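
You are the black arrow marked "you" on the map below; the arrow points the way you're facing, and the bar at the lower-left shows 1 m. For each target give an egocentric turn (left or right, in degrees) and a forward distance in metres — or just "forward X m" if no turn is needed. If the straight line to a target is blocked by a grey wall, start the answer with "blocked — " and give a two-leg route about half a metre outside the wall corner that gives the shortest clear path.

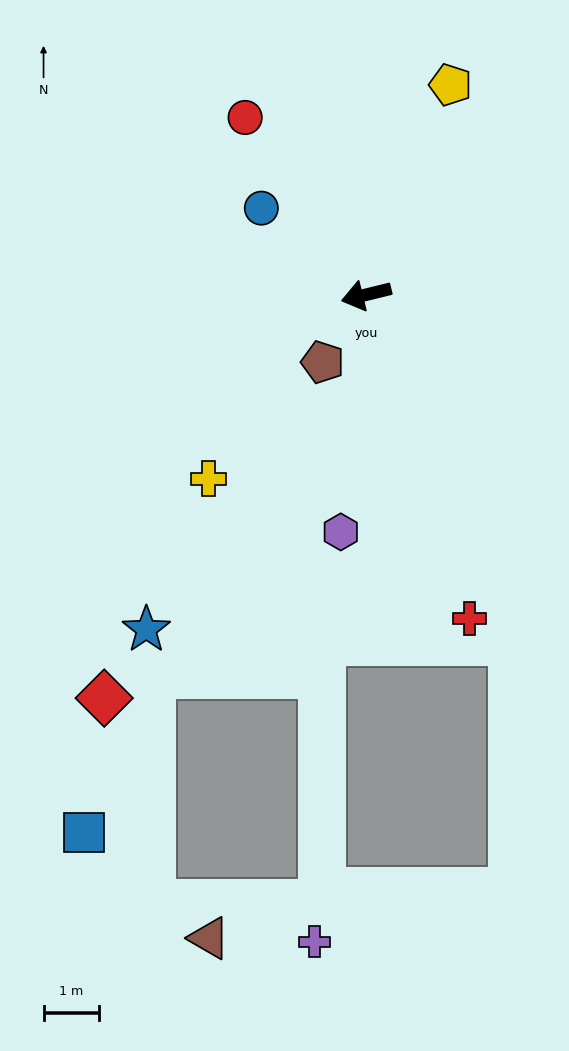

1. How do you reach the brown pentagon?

turn left 43°, forward 1.4 m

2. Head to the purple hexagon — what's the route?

turn left 70°, forward 4.3 m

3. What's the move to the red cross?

turn left 94°, forward 6.1 m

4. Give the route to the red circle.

turn right 69°, forward 3.8 m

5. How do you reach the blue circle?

turn right 53°, forward 2.4 m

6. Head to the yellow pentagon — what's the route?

turn right 126°, forward 4.1 m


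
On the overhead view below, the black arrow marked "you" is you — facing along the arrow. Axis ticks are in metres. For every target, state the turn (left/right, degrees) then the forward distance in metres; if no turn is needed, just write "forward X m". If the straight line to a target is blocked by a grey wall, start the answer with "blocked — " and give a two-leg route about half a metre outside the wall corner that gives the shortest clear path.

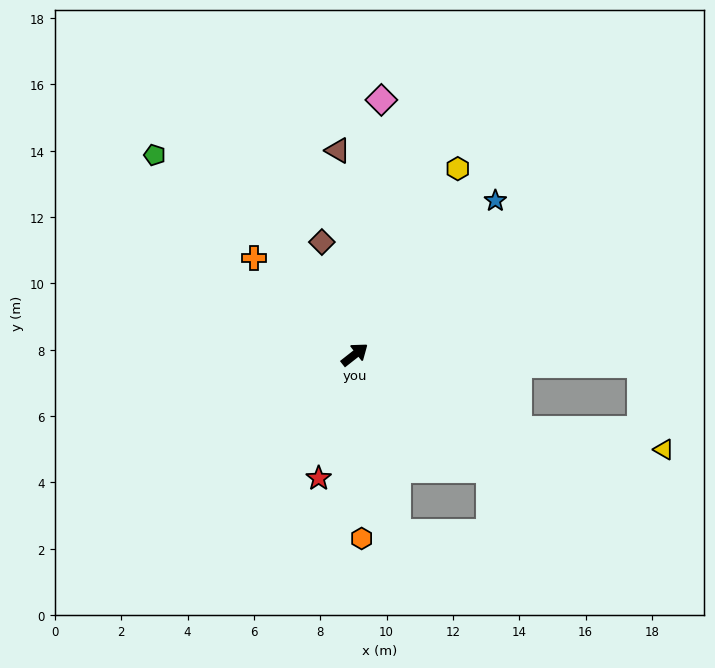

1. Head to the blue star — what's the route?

turn left 9°, forward 6.3 m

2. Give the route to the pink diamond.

turn left 46°, forward 7.7 m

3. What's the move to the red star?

turn right 144°, forward 3.9 m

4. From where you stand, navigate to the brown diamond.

turn left 68°, forward 3.5 m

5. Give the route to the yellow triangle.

blocked — turn right 63°, forward 5.4 m, then turn left 17°, forward 4.4 m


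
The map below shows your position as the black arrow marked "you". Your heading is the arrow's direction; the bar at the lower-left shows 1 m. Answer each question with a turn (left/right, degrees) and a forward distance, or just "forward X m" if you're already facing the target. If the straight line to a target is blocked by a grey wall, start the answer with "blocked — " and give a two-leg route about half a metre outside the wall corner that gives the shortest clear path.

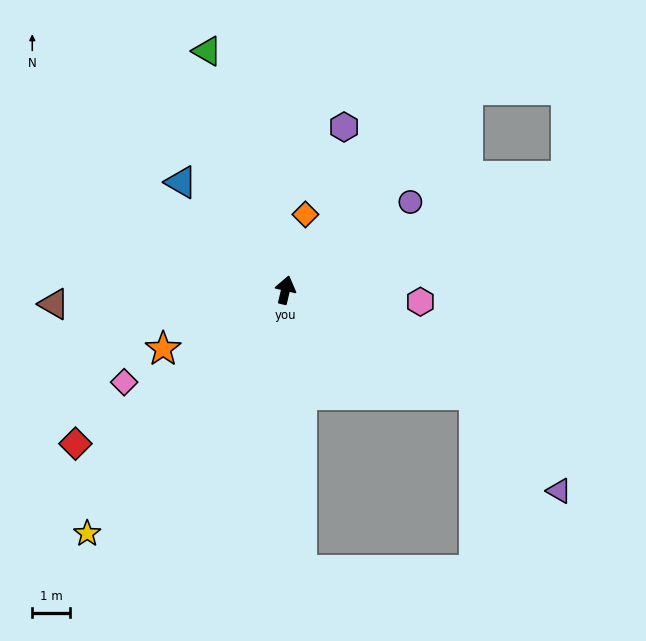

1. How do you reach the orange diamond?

forward 2.0 m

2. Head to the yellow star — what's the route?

turn left 154°, forward 8.2 m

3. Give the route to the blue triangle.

turn left 57°, forward 3.9 m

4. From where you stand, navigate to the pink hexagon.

turn right 82°, forward 3.6 m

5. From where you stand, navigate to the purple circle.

turn right 42°, forward 4.0 m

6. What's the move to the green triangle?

turn left 31°, forward 6.6 m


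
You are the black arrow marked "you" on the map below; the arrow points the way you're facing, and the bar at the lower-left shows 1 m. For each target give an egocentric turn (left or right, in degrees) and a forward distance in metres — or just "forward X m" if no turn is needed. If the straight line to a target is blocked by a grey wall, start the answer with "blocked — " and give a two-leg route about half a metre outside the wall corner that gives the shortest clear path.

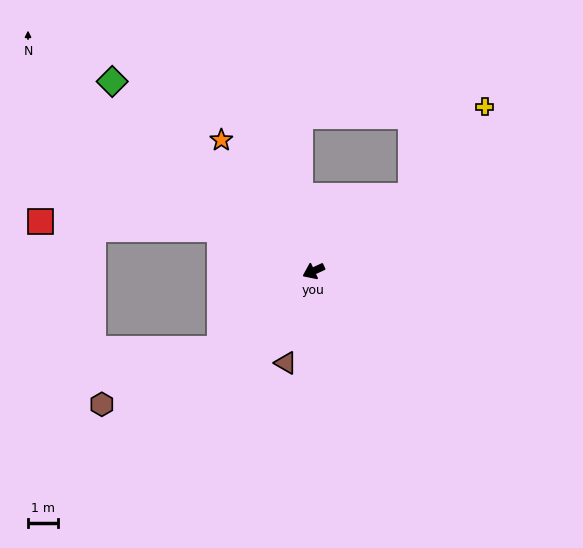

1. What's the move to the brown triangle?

turn left 48°, forward 3.2 m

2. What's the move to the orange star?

turn right 80°, forward 5.3 m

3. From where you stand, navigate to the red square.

blocked — turn right 48°, forward 3.4 m, then turn left 21°, forward 6.0 m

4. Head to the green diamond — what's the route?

turn right 68°, forward 9.2 m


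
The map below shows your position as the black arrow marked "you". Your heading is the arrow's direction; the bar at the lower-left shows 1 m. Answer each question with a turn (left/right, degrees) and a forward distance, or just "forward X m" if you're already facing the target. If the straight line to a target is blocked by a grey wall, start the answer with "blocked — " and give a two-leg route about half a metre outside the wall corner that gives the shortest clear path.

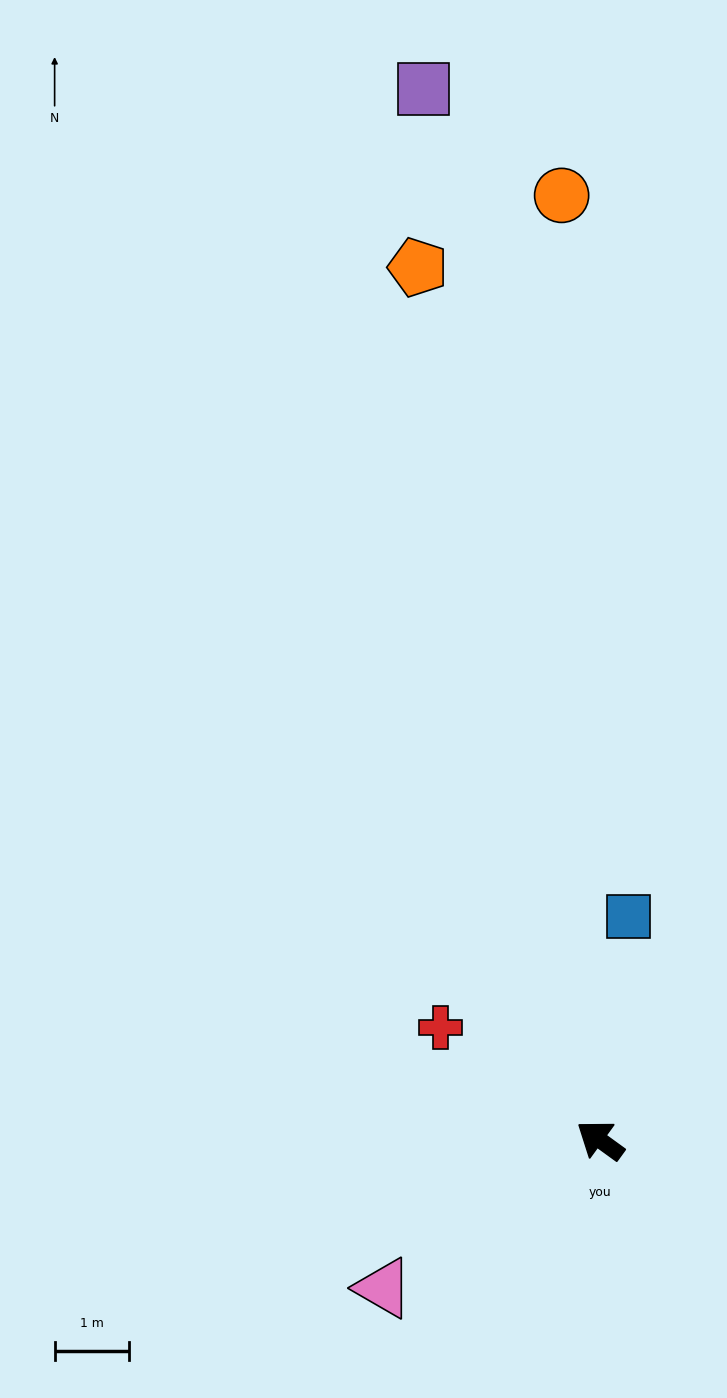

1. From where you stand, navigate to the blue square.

turn right 61°, forward 3.0 m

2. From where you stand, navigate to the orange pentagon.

turn right 42°, forward 12.0 m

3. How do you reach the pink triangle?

turn left 70°, forward 3.5 m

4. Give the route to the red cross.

forward 2.6 m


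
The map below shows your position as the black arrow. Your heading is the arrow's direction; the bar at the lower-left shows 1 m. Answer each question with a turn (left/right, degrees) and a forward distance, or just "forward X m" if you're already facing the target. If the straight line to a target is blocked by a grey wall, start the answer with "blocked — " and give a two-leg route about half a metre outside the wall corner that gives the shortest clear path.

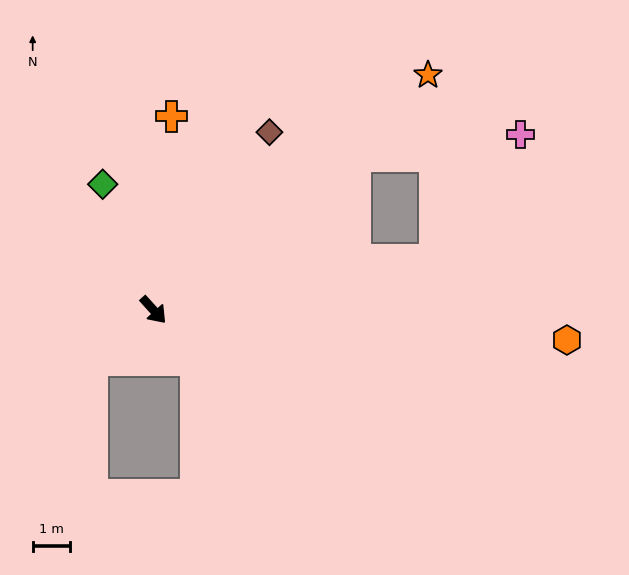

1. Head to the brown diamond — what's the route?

turn left 105°, forward 5.7 m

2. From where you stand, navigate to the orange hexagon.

turn left 44°, forward 11.1 m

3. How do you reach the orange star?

turn left 88°, forward 9.7 m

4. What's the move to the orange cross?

turn left 132°, forward 5.2 m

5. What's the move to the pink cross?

blocked — turn left 85°, forward 6.8 m, then turn right 30°, forward 4.5 m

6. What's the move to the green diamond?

turn left 160°, forward 3.6 m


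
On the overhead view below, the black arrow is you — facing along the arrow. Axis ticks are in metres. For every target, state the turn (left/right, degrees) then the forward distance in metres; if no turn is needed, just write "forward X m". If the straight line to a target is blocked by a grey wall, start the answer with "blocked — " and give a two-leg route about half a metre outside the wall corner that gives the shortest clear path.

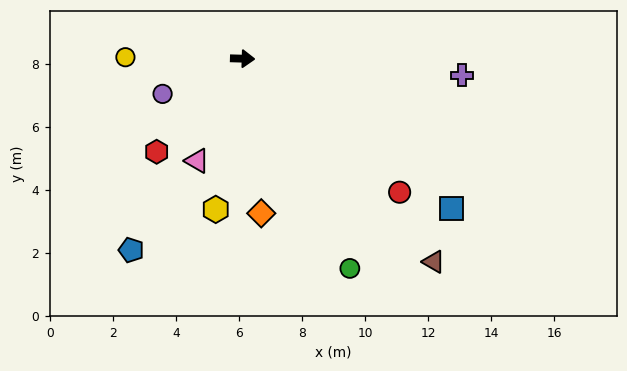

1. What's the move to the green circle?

turn right 61°, forward 7.5 m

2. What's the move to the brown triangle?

turn right 45°, forward 8.8 m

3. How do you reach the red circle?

turn right 39°, forward 6.5 m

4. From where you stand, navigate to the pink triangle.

turn right 112°, forward 3.5 m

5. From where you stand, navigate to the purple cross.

turn right 3°, forward 7.0 m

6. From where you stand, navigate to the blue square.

turn right 34°, forward 8.2 m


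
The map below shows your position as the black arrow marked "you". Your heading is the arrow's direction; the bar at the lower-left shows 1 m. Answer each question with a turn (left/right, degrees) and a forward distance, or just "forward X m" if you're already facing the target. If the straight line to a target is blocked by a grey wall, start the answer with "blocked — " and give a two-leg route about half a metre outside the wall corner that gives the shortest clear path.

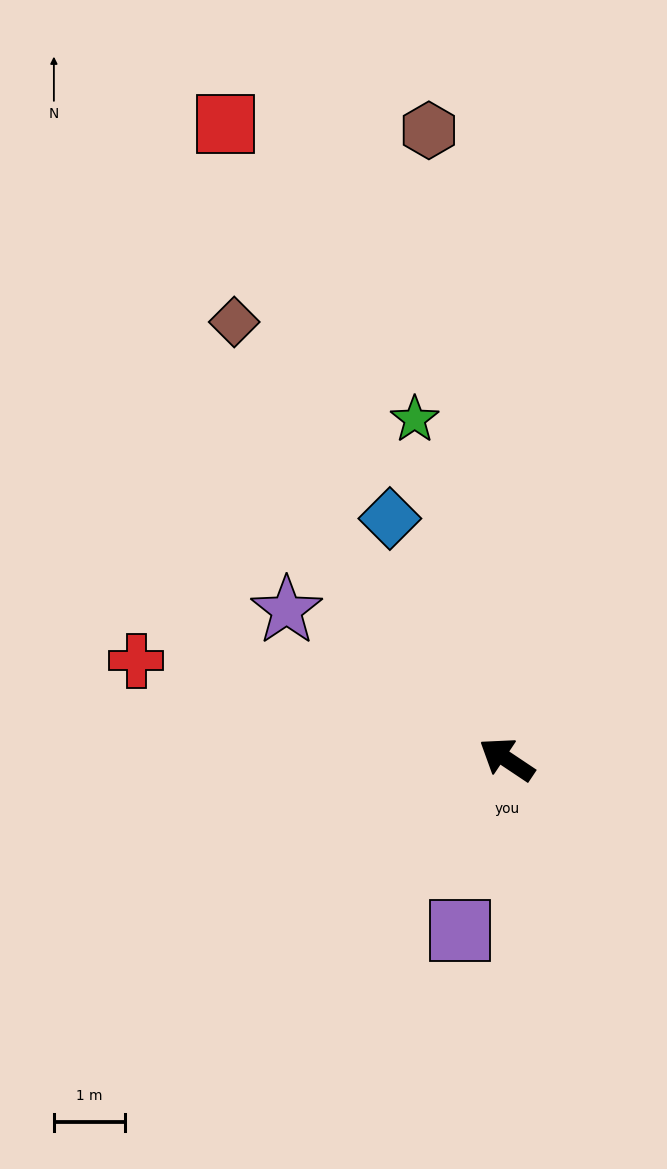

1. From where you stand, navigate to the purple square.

turn left 108°, forward 2.5 m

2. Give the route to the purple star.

forward 3.7 m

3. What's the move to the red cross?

turn left 19°, forward 5.4 m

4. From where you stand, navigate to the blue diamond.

turn right 30°, forward 3.7 m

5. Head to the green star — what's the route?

turn right 41°, forward 4.9 m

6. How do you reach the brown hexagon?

turn right 49°, forward 8.8 m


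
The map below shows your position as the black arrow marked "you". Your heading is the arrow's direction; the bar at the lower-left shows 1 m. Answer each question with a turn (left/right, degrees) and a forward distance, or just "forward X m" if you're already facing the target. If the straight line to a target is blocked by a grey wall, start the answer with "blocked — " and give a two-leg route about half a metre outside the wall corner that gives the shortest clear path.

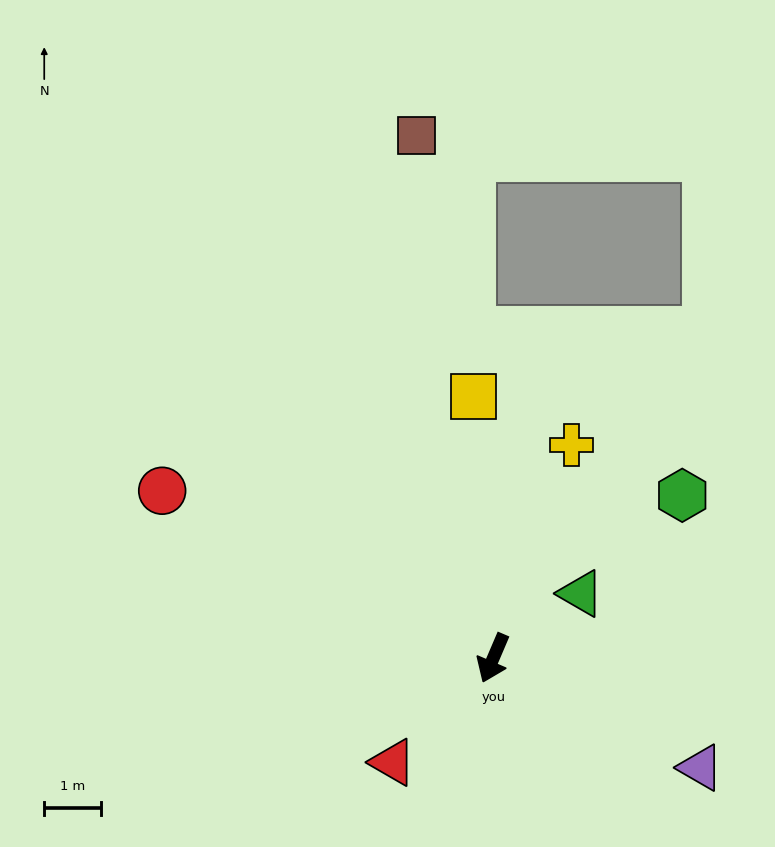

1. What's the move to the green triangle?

turn left 150°, forward 1.9 m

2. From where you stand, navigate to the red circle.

turn right 94°, forward 6.6 m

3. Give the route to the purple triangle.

turn left 85°, forward 4.2 m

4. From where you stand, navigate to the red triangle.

turn right 21°, forward 2.6 m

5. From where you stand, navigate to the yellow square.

turn right 153°, forward 4.7 m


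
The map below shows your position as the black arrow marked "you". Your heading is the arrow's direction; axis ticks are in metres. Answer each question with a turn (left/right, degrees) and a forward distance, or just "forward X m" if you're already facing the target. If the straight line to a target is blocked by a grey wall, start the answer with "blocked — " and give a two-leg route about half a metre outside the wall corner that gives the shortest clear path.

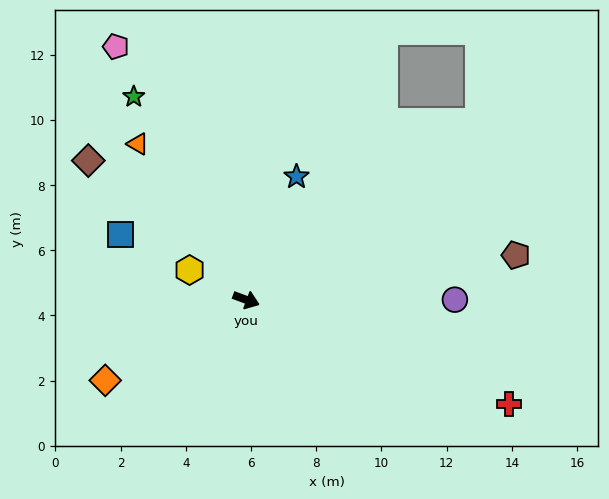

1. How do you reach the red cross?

forward 8.7 m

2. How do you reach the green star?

turn left 139°, forward 7.1 m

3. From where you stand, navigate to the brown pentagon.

turn left 30°, forward 8.4 m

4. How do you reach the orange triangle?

turn left 145°, forward 5.8 m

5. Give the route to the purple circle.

turn left 20°, forward 6.4 m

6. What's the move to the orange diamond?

turn right 130°, forward 5.0 m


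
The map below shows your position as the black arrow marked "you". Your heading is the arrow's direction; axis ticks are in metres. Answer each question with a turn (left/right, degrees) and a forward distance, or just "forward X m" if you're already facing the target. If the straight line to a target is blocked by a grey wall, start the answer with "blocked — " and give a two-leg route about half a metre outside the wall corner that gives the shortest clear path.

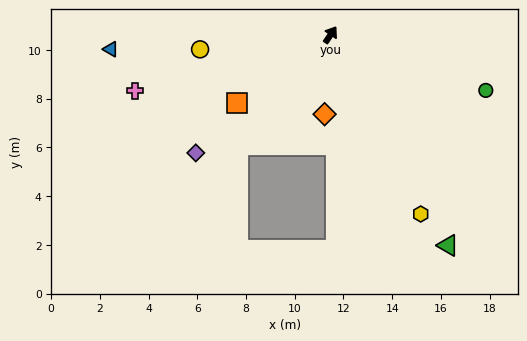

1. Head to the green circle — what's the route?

turn right 76°, forward 6.8 m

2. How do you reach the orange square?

turn left 160°, forward 4.8 m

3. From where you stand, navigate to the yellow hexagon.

turn right 119°, forward 8.2 m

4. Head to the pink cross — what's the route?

turn left 140°, forward 8.3 m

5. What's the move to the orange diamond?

turn right 150°, forward 3.3 m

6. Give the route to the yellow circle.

turn left 130°, forward 5.4 m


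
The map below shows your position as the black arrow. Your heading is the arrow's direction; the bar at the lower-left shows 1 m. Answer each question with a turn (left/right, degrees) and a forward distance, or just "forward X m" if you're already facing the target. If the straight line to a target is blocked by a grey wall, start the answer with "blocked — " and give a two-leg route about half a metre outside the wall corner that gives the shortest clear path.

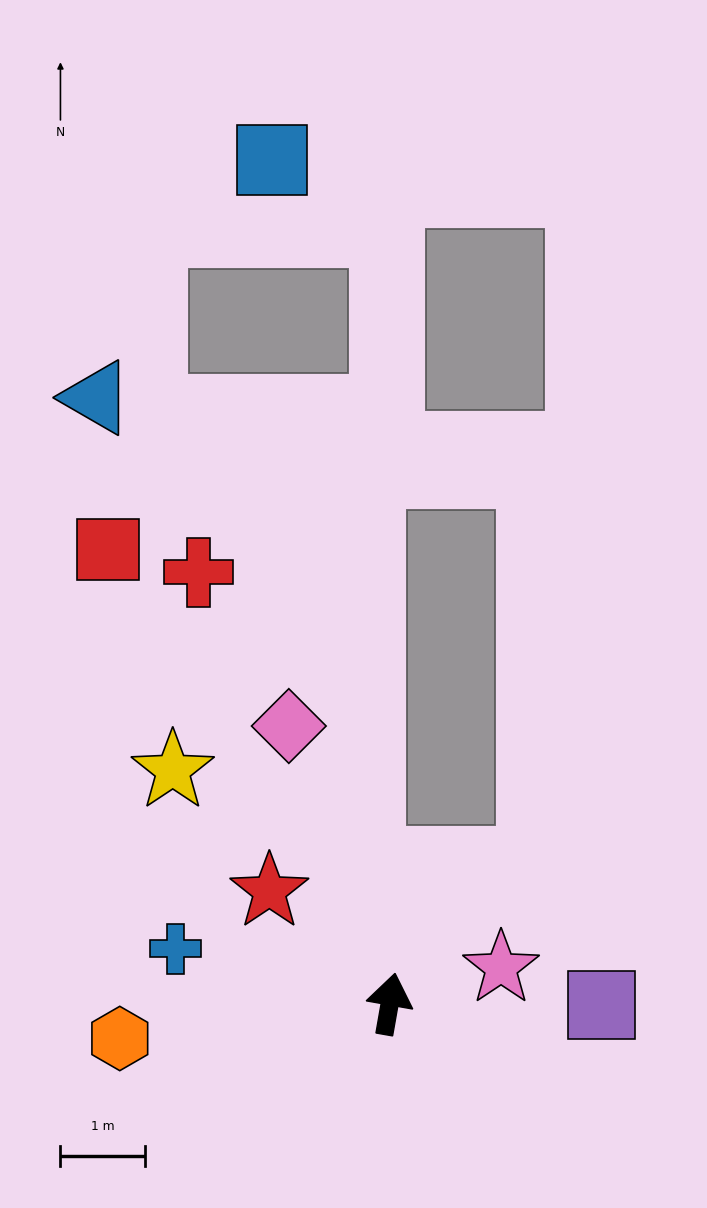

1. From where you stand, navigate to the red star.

turn left 57°, forward 2.0 m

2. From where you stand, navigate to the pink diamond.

turn left 30°, forward 3.5 m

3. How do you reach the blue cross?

turn left 86°, forward 2.6 m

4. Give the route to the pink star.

turn right 62°, forward 1.4 m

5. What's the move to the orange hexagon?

turn left 107°, forward 3.2 m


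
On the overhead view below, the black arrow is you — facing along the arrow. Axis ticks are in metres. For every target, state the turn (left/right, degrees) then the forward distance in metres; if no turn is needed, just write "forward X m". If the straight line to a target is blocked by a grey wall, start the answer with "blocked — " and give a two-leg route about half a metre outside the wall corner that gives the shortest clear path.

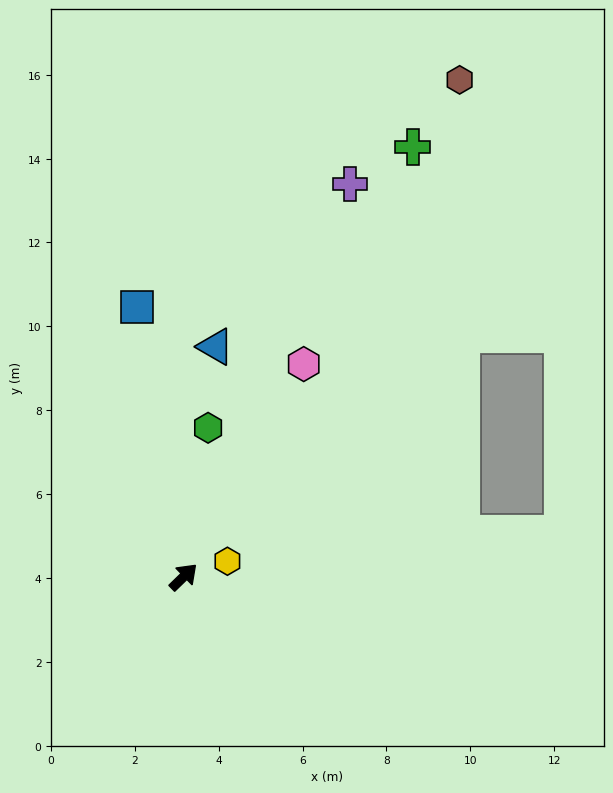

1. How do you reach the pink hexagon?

turn left 16°, forward 5.8 m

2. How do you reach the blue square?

turn left 56°, forward 6.5 m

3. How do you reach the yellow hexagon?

turn right 25°, forward 1.1 m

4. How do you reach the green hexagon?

turn left 37°, forward 3.6 m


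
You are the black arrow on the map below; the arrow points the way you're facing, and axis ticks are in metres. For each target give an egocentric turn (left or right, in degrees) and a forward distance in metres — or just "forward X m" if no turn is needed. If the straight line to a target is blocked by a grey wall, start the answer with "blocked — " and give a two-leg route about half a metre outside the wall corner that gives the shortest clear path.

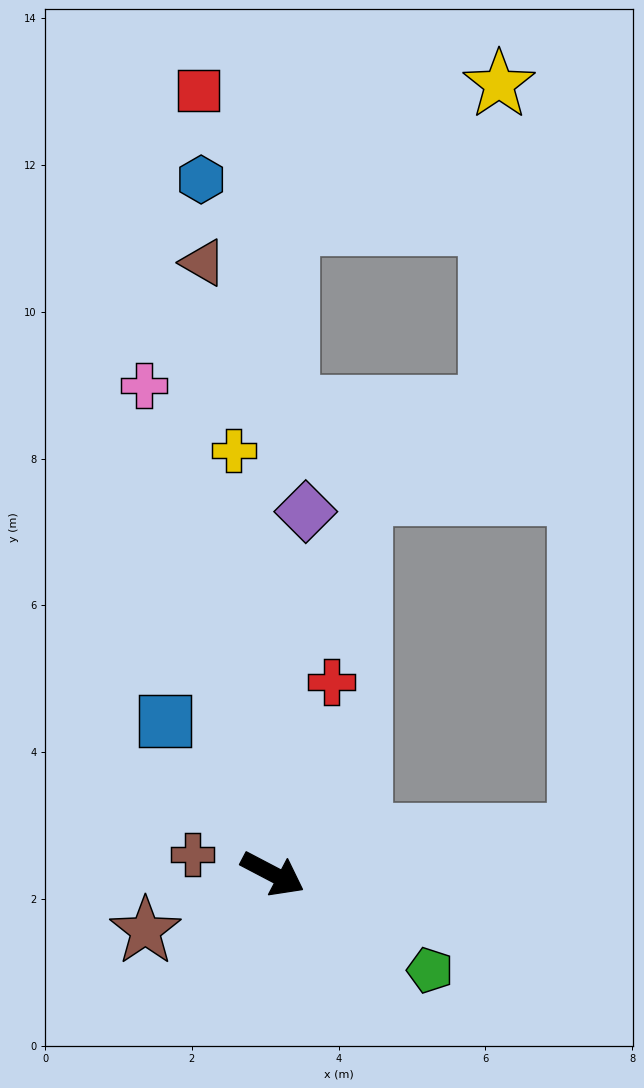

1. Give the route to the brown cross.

turn right 166°, forward 1.1 m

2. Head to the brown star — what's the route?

turn right 128°, forward 1.9 m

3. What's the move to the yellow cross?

turn left 123°, forward 5.8 m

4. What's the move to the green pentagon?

turn right 4°, forward 2.5 m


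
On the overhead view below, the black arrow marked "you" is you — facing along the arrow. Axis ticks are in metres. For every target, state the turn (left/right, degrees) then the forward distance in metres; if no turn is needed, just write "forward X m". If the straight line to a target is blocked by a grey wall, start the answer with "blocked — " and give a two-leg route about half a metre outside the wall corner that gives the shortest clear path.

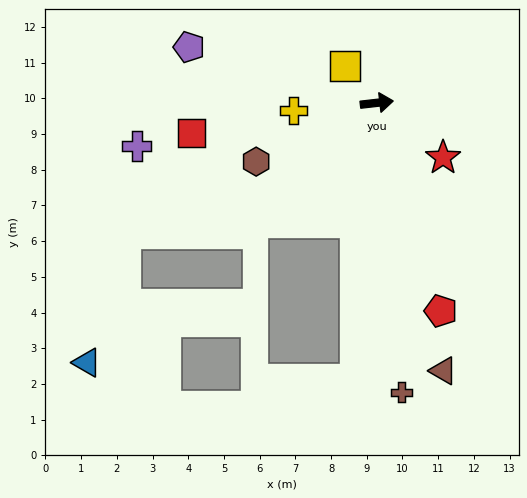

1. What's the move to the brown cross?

turn right 92°, forward 8.1 m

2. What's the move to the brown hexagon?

turn right 161°, forward 3.8 m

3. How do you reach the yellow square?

turn left 124°, forward 1.4 m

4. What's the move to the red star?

turn right 46°, forward 2.4 m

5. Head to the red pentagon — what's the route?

turn right 79°, forward 6.1 m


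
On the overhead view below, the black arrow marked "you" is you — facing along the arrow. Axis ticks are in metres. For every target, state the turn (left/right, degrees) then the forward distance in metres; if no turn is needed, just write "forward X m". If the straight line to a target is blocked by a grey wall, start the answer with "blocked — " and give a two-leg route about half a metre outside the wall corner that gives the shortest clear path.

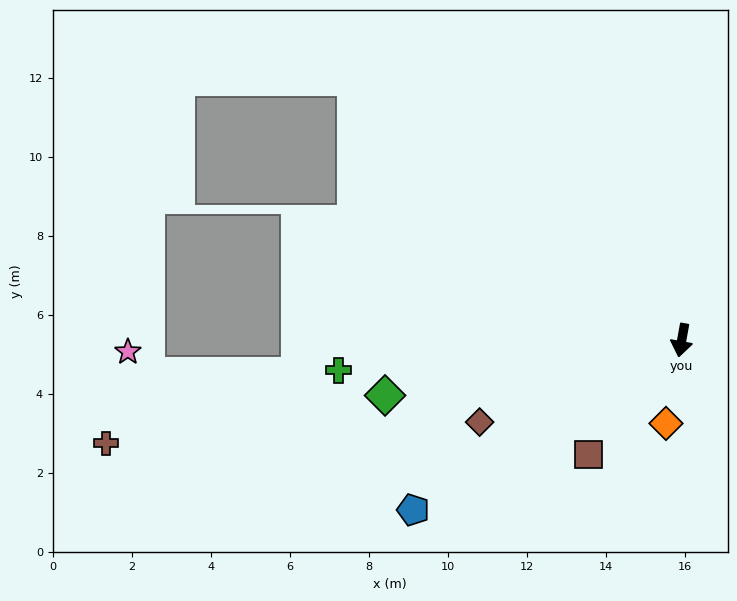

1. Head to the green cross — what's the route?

turn right 75°, forward 8.7 m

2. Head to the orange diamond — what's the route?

forward 2.1 m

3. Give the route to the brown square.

turn right 29°, forward 3.7 m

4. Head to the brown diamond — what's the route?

turn right 58°, forward 5.5 m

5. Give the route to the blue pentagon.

turn right 47°, forward 8.0 m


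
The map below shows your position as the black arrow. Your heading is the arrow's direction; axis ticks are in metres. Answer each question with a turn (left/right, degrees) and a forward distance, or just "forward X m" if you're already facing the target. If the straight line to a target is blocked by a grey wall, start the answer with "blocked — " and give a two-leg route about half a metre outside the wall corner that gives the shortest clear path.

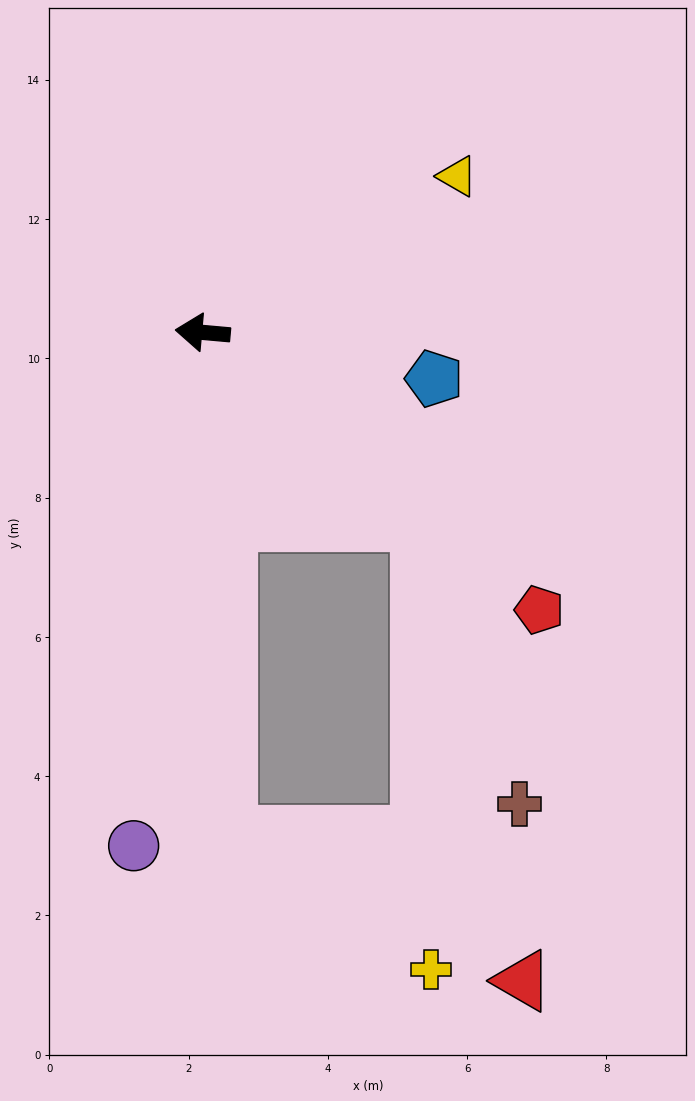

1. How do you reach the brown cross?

blocked — turn left 144°, forward 4.1 m, then turn right 30°, forward 4.3 m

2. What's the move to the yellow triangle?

turn right 143°, forward 4.3 m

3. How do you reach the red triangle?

blocked — turn left 144°, forward 4.1 m, then turn right 36°, forward 6.8 m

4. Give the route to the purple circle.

turn left 87°, forward 7.4 m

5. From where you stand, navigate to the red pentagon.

turn left 146°, forward 6.3 m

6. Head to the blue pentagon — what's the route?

turn left 174°, forward 3.4 m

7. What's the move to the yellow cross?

blocked — turn left 144°, forward 4.1 m, then turn right 48°, forward 6.4 m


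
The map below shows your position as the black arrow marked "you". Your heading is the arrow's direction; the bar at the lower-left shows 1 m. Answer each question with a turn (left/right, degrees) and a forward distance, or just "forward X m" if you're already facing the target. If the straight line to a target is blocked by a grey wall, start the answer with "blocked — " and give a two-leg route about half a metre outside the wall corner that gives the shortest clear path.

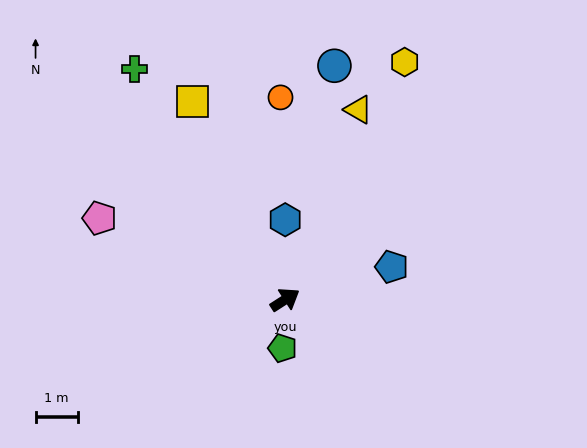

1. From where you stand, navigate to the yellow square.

turn left 82°, forward 5.2 m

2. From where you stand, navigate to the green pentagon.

turn right 126°, forward 1.1 m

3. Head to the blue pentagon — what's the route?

turn right 16°, forward 2.6 m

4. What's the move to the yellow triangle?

turn left 36°, forward 4.8 m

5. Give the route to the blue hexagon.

turn left 57°, forward 1.9 m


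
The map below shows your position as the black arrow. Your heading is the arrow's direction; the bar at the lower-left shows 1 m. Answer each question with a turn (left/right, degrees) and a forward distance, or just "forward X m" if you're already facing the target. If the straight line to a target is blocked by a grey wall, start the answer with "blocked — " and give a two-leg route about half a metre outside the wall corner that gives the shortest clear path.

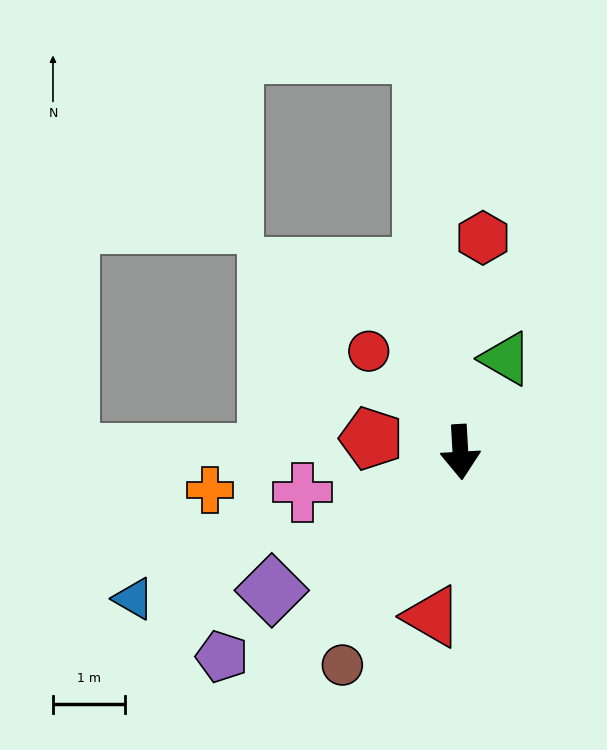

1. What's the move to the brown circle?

turn right 32°, forward 3.4 m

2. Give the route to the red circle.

turn right 141°, forward 1.9 m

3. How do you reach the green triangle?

turn left 151°, forward 1.5 m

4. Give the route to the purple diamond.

turn right 57°, forward 3.3 m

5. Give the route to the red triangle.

turn right 13°, forward 2.3 m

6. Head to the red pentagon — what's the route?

turn right 102°, forward 1.3 m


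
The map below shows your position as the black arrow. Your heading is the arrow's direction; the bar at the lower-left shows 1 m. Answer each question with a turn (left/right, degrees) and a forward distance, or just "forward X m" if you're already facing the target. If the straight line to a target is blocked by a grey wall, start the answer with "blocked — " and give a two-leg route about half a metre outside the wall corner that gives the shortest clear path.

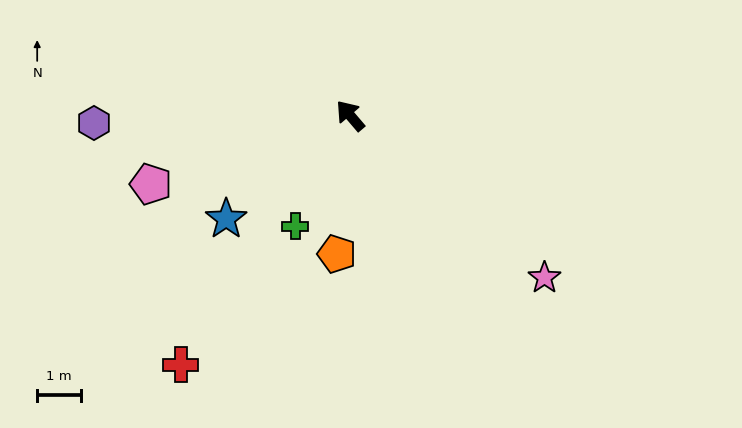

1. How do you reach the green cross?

turn left 113°, forward 2.8 m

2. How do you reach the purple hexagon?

turn left 51°, forward 5.8 m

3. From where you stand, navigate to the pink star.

turn right 170°, forward 5.7 m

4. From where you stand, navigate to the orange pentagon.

turn left 134°, forward 3.1 m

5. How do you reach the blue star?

turn left 89°, forward 3.6 m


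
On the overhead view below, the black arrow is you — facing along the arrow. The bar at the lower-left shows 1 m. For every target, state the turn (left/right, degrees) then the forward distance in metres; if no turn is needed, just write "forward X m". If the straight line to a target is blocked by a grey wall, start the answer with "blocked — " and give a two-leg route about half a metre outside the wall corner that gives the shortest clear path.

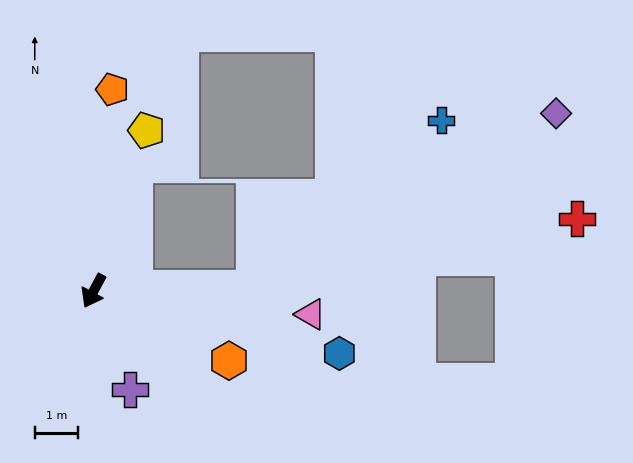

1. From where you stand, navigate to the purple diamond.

blocked — turn left 119°, forward 3.7 m, then turn left 29°, forward 8.1 m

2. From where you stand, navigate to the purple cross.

turn left 49°, forward 2.4 m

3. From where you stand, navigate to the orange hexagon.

turn left 91°, forward 3.5 m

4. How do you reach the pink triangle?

turn left 112°, forward 5.1 m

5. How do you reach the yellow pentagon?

turn right 170°, forward 3.9 m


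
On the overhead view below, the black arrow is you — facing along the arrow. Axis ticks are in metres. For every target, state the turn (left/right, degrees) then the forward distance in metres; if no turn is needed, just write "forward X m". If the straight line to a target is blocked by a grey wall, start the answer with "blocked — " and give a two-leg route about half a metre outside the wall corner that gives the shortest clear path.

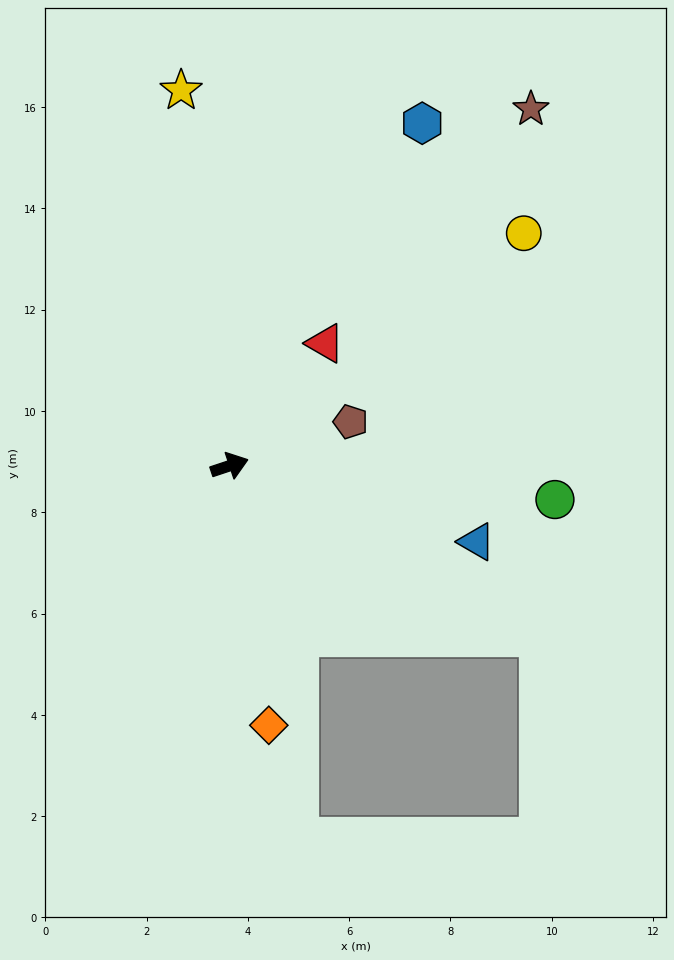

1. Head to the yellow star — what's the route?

turn left 79°, forward 7.5 m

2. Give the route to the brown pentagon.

forward 2.5 m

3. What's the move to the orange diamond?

turn right 100°, forward 5.2 m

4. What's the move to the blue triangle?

turn right 35°, forward 5.1 m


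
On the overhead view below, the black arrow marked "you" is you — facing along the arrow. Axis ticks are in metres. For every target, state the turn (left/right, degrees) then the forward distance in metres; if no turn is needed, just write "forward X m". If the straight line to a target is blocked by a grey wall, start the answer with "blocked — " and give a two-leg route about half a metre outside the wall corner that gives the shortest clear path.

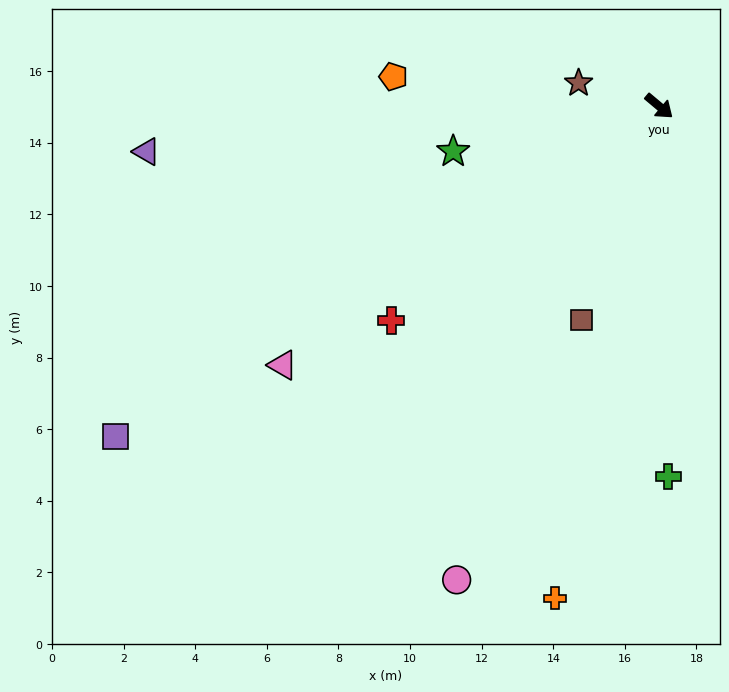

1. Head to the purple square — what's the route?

turn right 109°, forward 17.8 m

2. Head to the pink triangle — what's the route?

turn right 106°, forward 12.8 m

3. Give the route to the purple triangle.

turn right 135°, forward 14.4 m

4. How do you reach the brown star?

turn right 156°, forward 2.3 m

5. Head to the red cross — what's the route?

turn right 101°, forward 9.6 m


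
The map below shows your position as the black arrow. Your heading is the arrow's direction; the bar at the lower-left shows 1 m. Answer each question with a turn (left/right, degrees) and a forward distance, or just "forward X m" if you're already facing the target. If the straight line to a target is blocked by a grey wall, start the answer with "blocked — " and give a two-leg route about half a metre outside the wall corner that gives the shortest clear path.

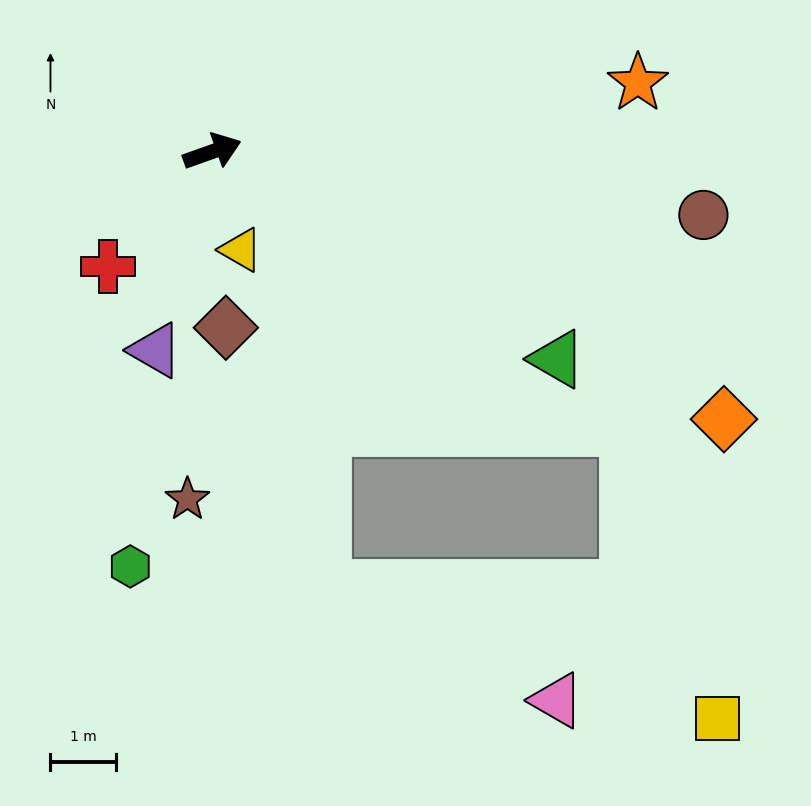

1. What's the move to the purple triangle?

turn right 126°, forward 3.2 m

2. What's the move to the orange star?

turn right 10°, forward 6.6 m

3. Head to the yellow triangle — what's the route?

turn right 93°, forward 1.6 m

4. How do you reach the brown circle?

turn right 27°, forward 7.6 m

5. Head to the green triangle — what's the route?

turn right 51°, forward 6.1 m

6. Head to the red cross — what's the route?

turn right 152°, forward 2.4 m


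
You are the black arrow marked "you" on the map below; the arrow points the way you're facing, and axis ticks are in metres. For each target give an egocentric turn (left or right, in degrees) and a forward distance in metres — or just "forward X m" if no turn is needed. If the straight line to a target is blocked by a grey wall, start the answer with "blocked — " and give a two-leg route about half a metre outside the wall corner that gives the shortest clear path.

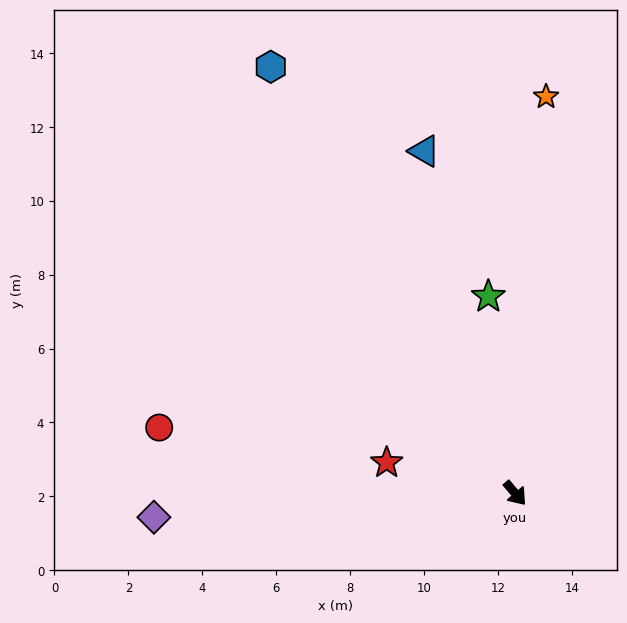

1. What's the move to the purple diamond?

turn right 127°, forward 9.8 m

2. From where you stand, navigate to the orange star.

turn left 135°, forward 10.8 m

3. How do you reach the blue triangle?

turn left 154°, forward 9.6 m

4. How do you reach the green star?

turn left 147°, forward 5.4 m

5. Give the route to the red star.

turn right 144°, forward 3.6 m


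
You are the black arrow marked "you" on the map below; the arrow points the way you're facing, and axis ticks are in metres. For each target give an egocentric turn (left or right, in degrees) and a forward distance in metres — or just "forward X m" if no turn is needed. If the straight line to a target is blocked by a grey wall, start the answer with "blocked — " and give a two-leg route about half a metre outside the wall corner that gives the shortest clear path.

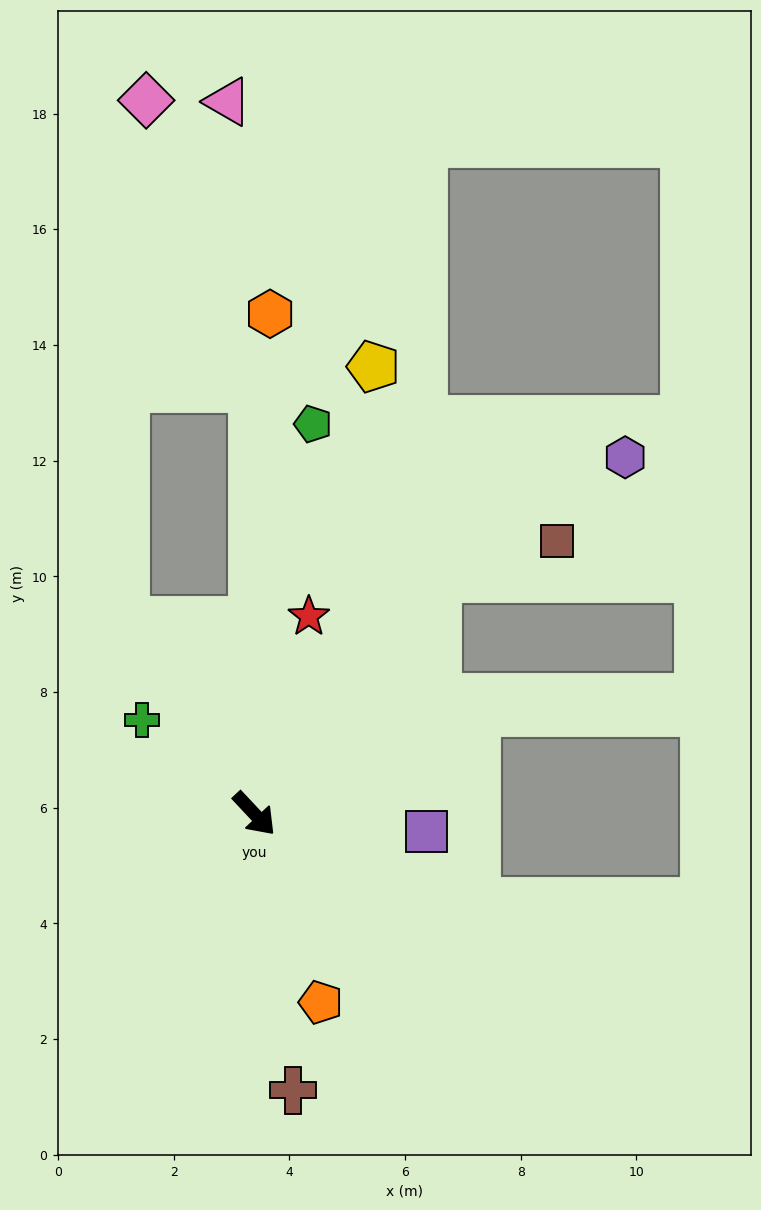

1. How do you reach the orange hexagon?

turn left 135°, forward 8.6 m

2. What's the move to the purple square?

turn left 41°, forward 3.0 m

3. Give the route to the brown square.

blocked — turn left 99°, forward 5.2 m, then turn right 35°, forward 2.2 m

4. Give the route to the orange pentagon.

turn right 24°, forward 3.5 m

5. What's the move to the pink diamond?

blocked — turn left 137°, forward 7.4 m, then turn left 20°, forward 5.3 m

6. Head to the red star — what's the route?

turn left 121°, forward 3.5 m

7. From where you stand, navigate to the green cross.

turn right 173°, forward 2.5 m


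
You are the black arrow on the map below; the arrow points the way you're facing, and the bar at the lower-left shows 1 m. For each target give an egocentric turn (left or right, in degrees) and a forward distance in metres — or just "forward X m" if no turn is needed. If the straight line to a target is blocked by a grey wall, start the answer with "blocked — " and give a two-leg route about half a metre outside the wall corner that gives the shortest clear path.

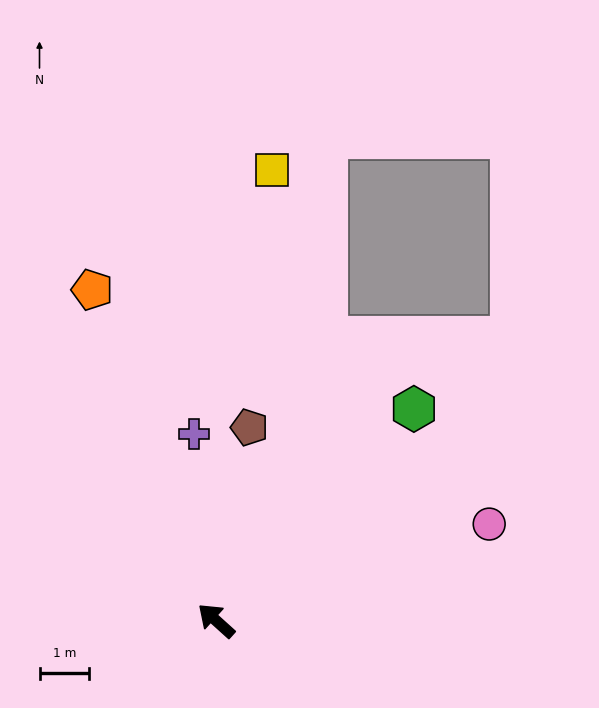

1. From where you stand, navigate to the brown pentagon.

turn right 58°, forward 3.9 m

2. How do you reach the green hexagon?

turn right 91°, forward 5.8 m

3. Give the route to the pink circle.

turn right 118°, forward 5.8 m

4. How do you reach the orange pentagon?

turn right 27°, forward 7.1 m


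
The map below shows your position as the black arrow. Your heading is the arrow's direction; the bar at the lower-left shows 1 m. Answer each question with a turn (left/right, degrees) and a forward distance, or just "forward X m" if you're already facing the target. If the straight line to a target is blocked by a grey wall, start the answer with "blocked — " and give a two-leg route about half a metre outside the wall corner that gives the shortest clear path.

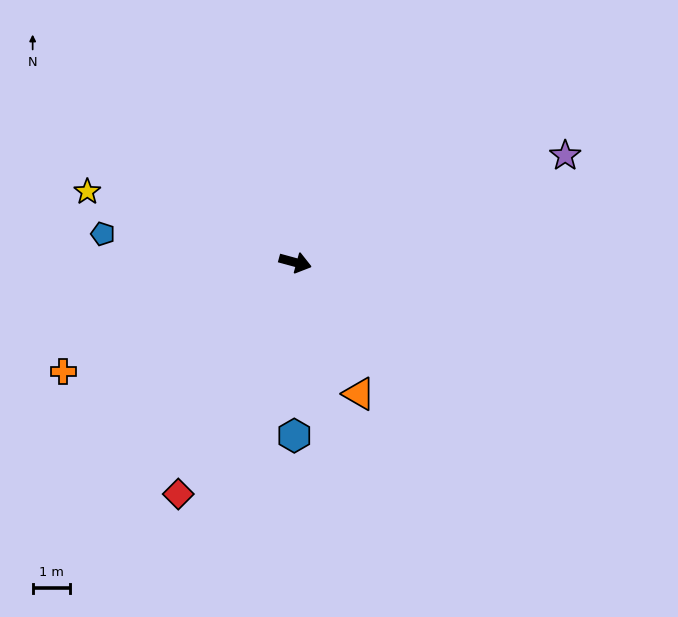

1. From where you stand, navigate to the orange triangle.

turn right 49°, forward 3.9 m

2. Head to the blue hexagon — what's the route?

turn right 75°, forward 4.6 m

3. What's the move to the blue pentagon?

turn right 173°, forward 5.2 m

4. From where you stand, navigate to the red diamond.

turn right 102°, forward 7.0 m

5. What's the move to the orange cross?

turn right 140°, forward 6.9 m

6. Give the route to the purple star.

turn left 37°, forward 7.8 m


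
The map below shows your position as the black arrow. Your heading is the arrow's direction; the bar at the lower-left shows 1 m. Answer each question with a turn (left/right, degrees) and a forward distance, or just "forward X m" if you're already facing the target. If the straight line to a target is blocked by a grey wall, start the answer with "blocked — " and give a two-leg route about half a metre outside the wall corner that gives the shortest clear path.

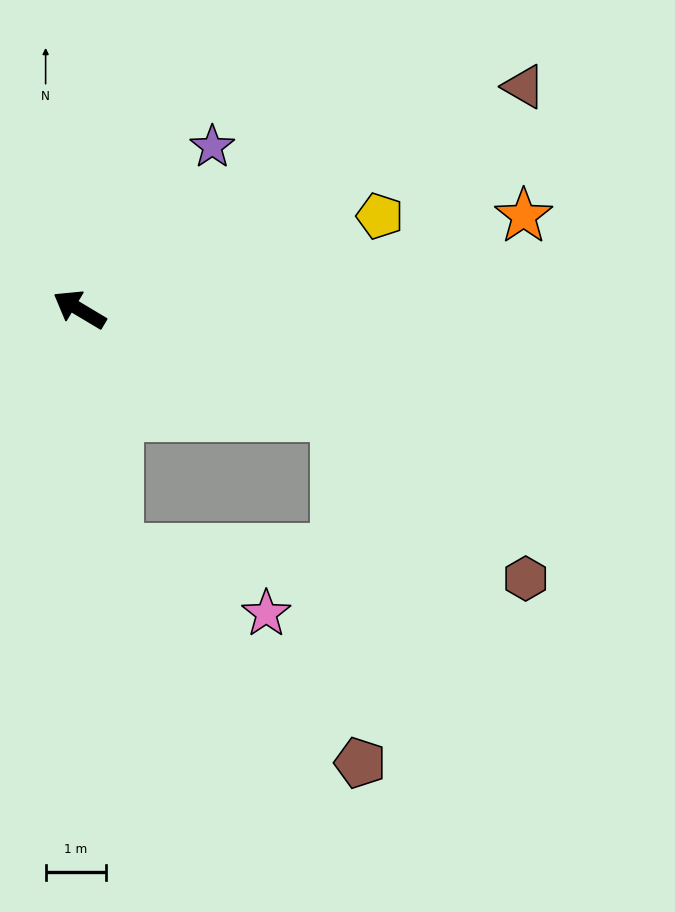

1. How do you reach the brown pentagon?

blocked — turn left 130°, forward 4.0 m, then turn left 39°, forward 5.4 m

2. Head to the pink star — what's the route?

blocked — turn left 130°, forward 4.0 m, then turn left 57°, forward 2.7 m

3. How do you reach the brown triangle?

turn right 123°, forward 8.3 m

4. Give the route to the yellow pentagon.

turn right 132°, forward 5.2 m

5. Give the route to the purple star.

turn right 98°, forward 3.5 m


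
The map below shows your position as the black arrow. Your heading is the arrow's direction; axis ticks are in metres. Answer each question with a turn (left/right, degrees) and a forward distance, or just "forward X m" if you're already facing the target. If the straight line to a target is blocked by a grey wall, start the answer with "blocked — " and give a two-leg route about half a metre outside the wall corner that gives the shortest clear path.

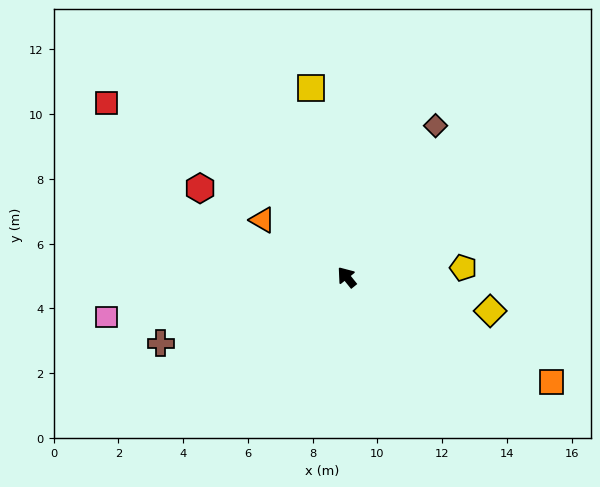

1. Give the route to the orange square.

turn right 156°, forward 7.1 m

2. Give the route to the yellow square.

turn right 28°, forward 5.9 m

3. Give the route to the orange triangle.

turn left 17°, forward 3.1 m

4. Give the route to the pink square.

turn left 61°, forward 7.5 m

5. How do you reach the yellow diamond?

turn right 142°, forward 4.6 m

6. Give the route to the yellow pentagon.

turn right 124°, forward 3.6 m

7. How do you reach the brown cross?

turn left 71°, forward 6.1 m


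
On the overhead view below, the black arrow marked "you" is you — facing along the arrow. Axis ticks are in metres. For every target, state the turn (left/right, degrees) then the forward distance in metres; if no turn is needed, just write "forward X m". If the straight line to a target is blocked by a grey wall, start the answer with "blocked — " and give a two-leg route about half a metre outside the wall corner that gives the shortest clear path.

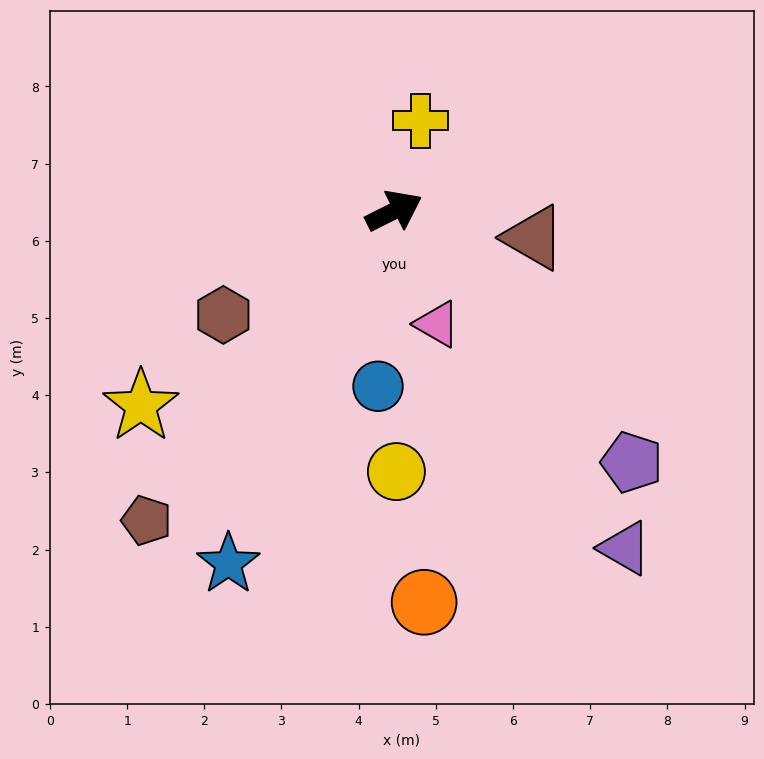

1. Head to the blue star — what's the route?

turn right 142°, forward 5.1 m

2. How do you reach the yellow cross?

turn left 47°, forward 1.2 m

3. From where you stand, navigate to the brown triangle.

turn right 38°, forward 1.8 m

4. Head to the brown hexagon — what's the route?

turn right 175°, forward 2.6 m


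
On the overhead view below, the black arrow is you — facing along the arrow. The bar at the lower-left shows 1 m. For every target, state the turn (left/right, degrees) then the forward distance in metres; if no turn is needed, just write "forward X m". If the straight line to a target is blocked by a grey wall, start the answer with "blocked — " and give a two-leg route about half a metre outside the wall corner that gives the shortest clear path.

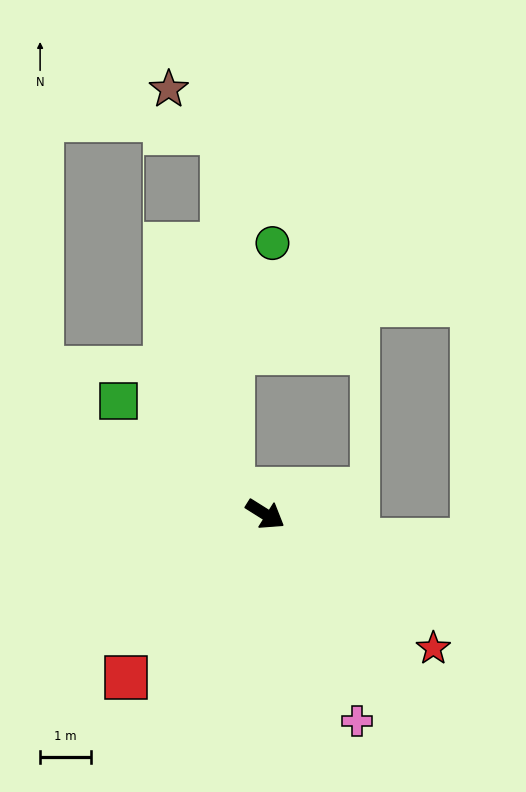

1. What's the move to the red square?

turn right 98°, forward 4.2 m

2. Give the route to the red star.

turn right 6°, forward 4.2 m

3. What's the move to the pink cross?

turn right 34°, forward 4.4 m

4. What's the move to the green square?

turn left 175°, forward 3.6 m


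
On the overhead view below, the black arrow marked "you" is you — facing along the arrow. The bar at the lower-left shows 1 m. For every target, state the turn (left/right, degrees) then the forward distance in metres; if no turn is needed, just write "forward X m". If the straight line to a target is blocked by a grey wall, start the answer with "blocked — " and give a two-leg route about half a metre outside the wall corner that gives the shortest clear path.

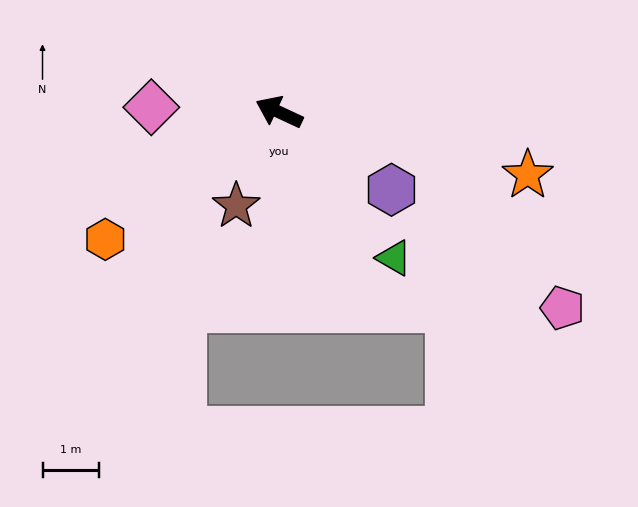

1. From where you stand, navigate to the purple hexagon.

turn left 170°, forward 2.4 m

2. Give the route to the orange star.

turn right 169°, forward 4.6 m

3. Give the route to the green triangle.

turn left 153°, forward 3.3 m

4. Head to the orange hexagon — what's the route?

turn left 61°, forward 3.8 m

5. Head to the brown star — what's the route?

turn left 90°, forward 1.8 m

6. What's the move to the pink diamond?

turn left 23°, forward 2.3 m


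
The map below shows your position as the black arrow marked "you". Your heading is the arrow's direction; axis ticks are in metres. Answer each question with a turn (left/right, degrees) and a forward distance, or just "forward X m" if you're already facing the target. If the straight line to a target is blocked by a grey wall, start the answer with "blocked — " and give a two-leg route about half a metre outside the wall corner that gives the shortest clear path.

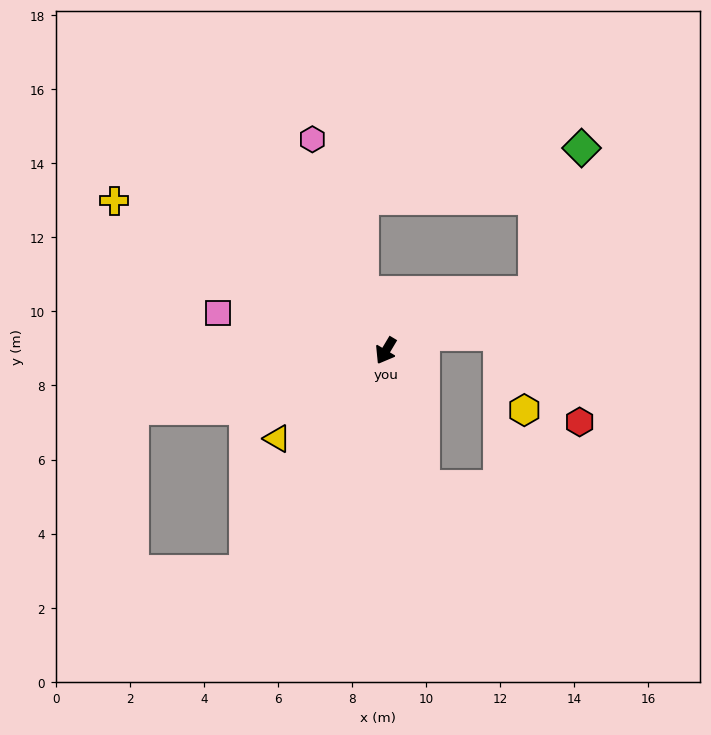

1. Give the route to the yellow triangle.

turn right 20°, forward 3.8 m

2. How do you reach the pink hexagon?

turn right 130°, forward 6.0 m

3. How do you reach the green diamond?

blocked — turn left 143°, forward 4.3 m, then turn left 50°, forward 4.1 m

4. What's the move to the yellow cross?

turn right 88°, forward 8.4 m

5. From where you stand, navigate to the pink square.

turn right 72°, forward 4.6 m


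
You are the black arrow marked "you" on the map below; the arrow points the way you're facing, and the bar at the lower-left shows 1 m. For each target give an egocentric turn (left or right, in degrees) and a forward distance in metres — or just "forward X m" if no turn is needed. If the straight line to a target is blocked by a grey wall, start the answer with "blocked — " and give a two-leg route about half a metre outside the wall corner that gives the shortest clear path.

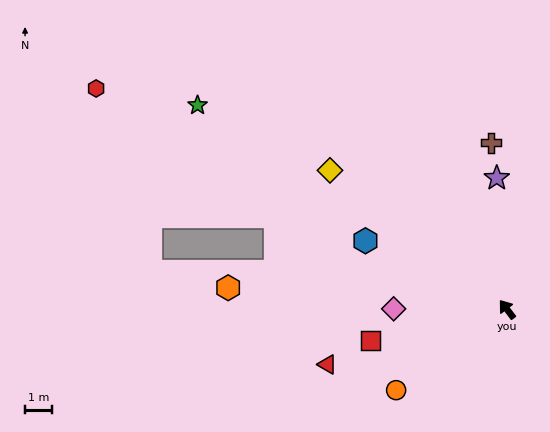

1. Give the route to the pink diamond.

turn left 52°, forward 4.2 m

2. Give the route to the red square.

turn left 65°, forward 5.2 m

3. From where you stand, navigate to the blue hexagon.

turn left 27°, forward 5.8 m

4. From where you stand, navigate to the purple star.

turn right 33°, forward 4.9 m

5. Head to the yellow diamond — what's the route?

turn left 15°, forward 8.4 m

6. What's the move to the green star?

turn left 19°, forward 13.8 m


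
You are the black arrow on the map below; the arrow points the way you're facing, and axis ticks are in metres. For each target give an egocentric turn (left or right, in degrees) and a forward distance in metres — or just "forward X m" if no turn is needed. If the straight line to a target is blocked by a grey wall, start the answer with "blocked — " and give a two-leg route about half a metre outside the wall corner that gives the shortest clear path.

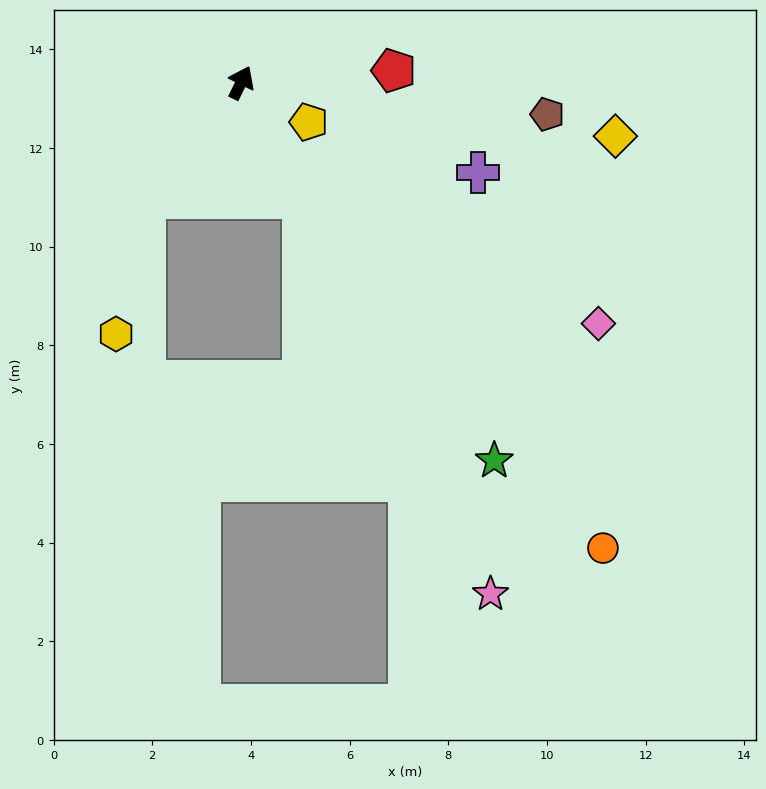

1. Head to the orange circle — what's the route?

turn right 116°, forward 11.9 m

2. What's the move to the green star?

turn right 120°, forward 9.2 m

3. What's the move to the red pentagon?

turn right 59°, forward 3.1 m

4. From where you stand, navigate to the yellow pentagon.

turn right 94°, forward 1.6 m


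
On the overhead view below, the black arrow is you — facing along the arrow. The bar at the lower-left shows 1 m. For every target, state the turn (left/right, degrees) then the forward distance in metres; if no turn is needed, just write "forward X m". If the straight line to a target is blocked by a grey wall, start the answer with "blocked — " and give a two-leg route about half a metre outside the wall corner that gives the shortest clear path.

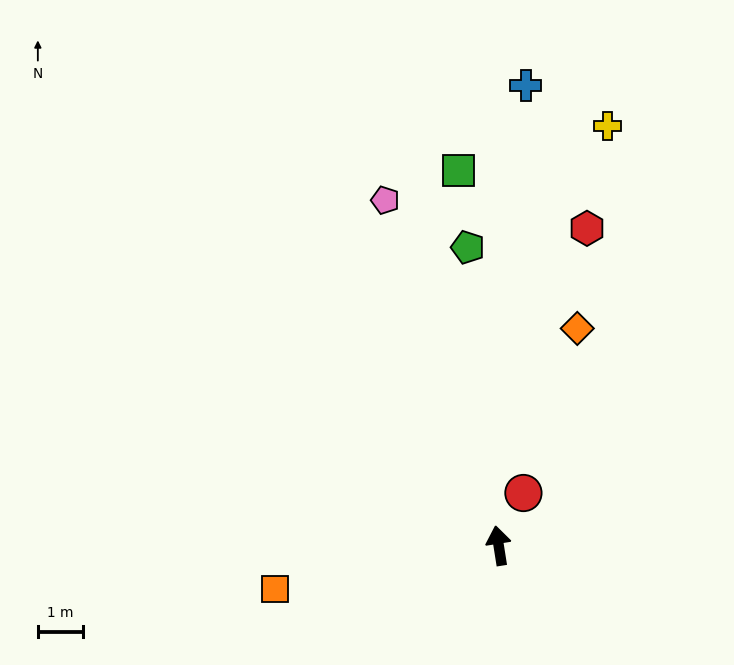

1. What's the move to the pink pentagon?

turn left 9°, forward 8.1 m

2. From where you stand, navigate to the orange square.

turn left 92°, forward 5.1 m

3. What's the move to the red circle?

turn right 34°, forward 1.3 m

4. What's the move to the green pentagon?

turn right 3°, forward 6.7 m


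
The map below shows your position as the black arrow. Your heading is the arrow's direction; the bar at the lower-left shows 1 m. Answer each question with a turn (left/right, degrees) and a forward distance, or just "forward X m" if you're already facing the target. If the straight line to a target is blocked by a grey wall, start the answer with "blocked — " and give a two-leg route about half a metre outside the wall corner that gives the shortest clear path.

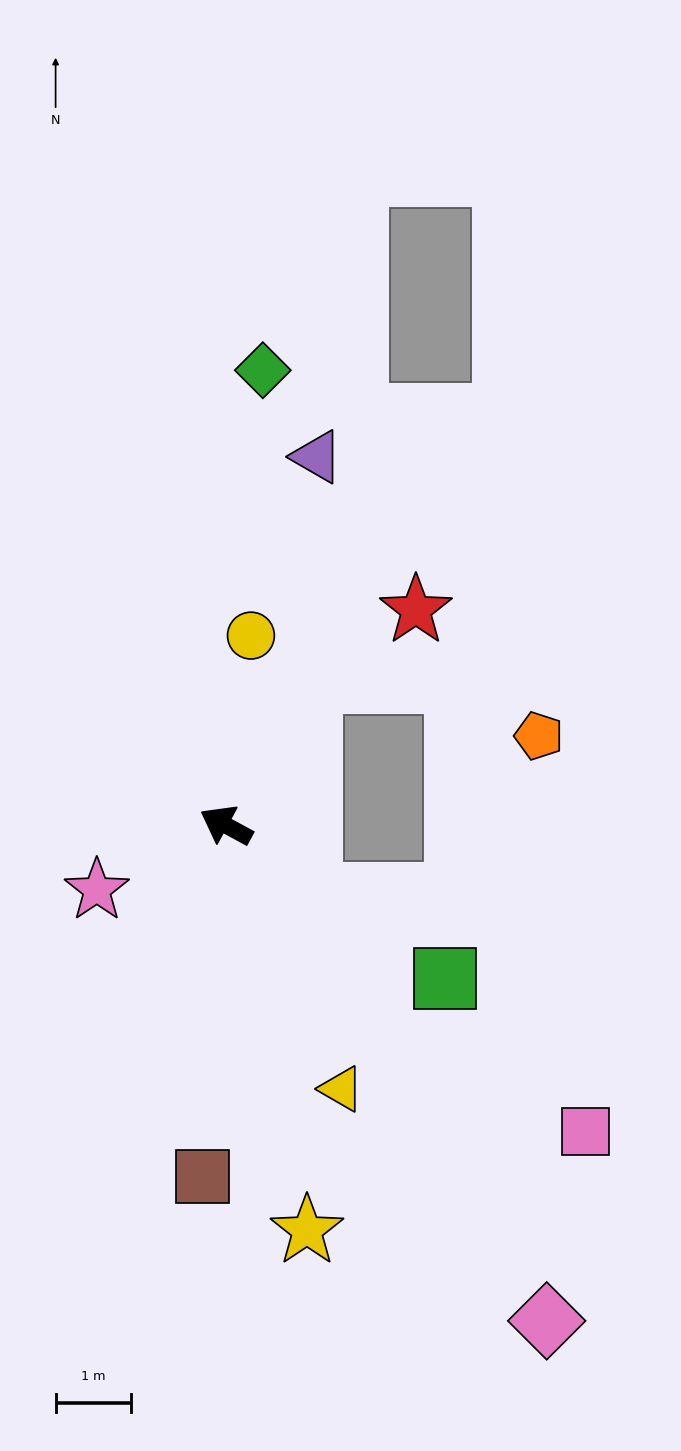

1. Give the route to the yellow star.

turn left 130°, forward 5.5 m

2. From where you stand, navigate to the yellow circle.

turn right 69°, forward 2.5 m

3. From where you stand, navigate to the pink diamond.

turn left 151°, forward 7.8 m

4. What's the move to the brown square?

turn left 115°, forward 4.6 m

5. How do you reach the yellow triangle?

turn left 142°, forward 3.8 m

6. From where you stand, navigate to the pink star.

turn left 55°, forward 1.9 m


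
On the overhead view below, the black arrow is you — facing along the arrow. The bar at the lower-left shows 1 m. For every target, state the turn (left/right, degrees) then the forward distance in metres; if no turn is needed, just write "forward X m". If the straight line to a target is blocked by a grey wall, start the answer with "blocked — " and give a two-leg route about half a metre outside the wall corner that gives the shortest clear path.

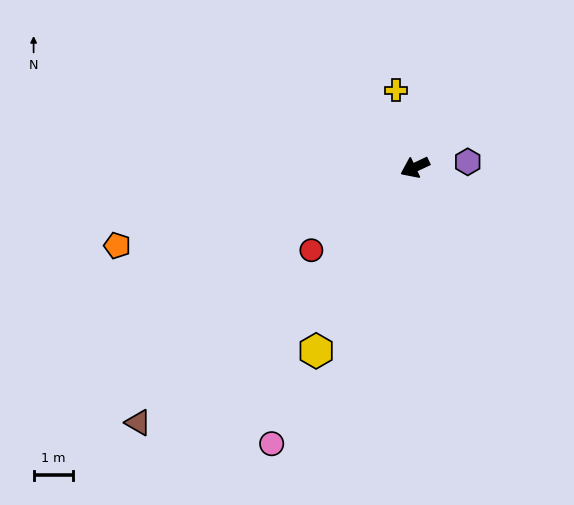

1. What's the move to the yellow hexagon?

turn left 37°, forward 5.4 m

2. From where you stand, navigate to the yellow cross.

turn right 101°, forward 2.0 m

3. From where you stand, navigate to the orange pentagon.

turn right 10°, forward 7.9 m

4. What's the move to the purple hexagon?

turn left 161°, forward 1.4 m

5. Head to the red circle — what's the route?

turn left 14°, forward 3.4 m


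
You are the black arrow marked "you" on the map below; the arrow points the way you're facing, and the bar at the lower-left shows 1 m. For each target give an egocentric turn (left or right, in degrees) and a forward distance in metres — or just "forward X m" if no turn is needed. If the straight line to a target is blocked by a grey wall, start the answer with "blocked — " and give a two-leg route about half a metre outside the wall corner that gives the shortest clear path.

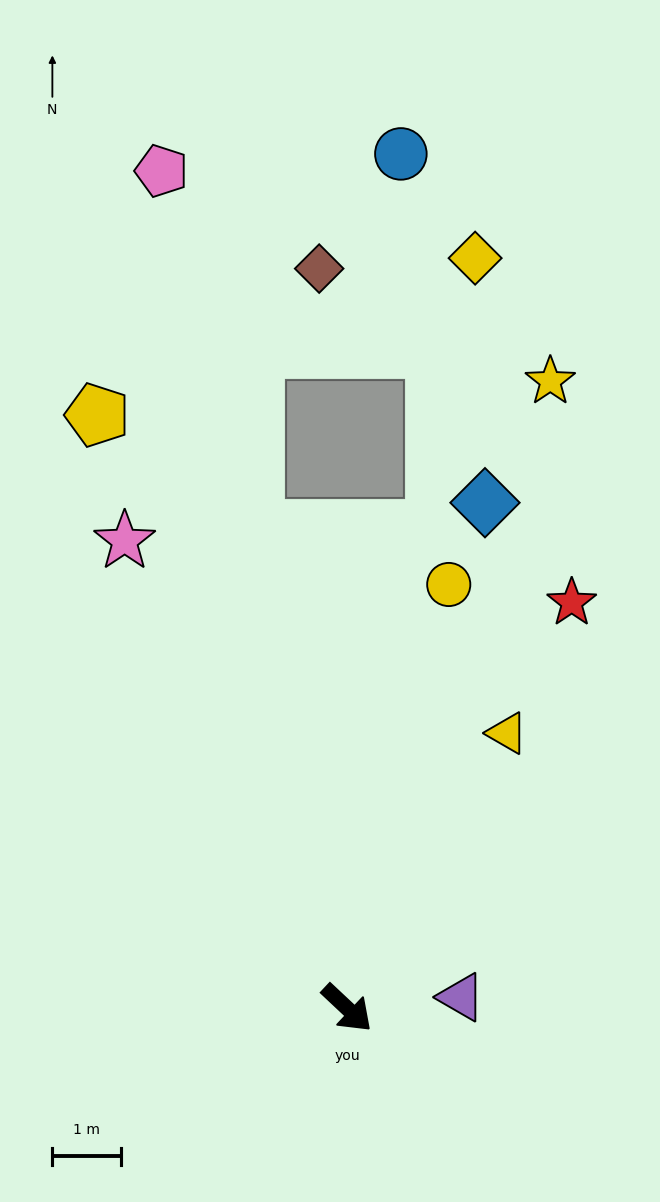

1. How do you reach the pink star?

turn left 159°, forward 7.5 m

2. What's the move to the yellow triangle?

turn left 103°, forward 4.6 m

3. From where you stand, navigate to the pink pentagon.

turn left 146°, forward 12.5 m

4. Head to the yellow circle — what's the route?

turn left 120°, forward 6.3 m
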